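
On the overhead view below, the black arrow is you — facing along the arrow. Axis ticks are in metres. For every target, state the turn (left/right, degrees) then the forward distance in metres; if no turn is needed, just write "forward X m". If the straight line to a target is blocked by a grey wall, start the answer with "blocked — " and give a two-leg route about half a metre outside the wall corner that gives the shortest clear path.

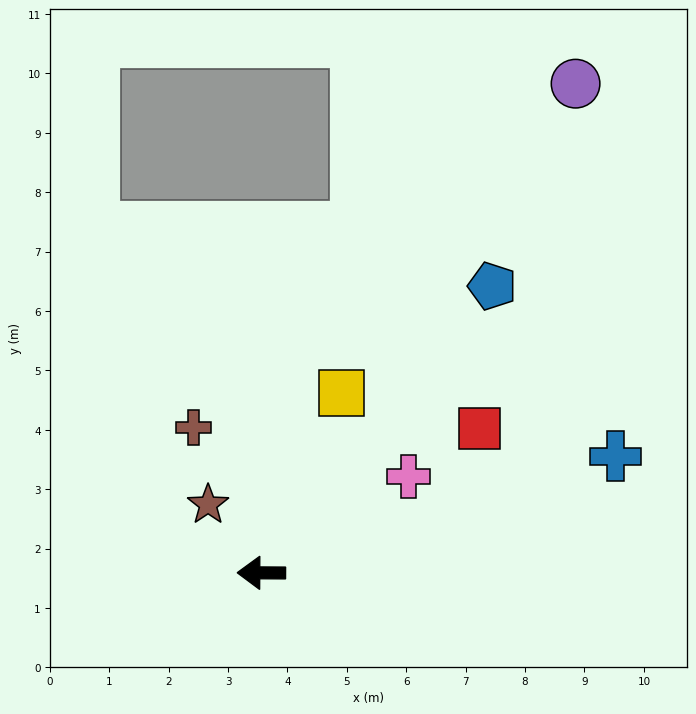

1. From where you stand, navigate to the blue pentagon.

turn right 129°, forward 6.2 m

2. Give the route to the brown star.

turn right 52°, forward 1.5 m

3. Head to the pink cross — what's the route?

turn right 146°, forward 3.0 m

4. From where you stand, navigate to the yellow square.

turn right 114°, forward 3.3 m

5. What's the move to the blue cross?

turn right 161°, forward 6.3 m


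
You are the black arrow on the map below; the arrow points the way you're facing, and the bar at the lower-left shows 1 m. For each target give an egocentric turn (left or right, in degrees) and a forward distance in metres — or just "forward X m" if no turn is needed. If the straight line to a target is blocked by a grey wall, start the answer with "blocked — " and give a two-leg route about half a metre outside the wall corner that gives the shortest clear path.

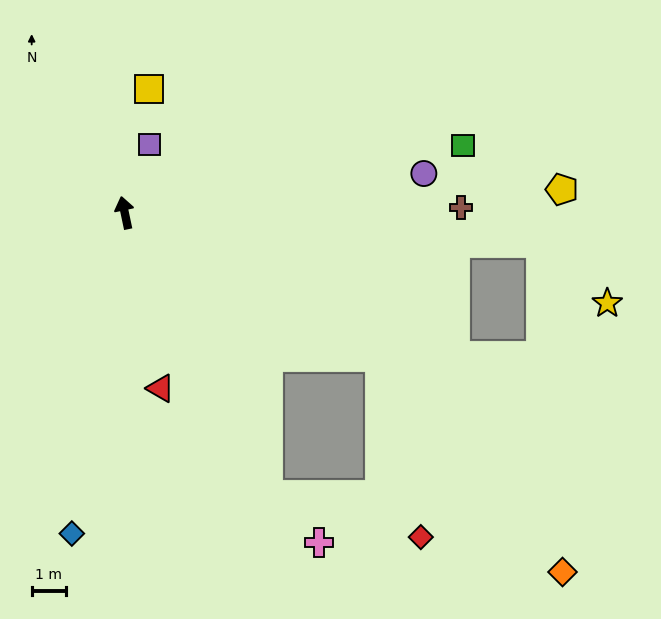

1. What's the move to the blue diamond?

turn left 159°, forward 9.5 m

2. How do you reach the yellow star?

blocked — turn right 106°, forward 12.2 m, then turn right 37°, forward 2.6 m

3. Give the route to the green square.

turn right 91°, forward 10.1 m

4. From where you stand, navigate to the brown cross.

turn right 101°, forward 9.8 m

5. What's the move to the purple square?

turn right 32°, forward 2.1 m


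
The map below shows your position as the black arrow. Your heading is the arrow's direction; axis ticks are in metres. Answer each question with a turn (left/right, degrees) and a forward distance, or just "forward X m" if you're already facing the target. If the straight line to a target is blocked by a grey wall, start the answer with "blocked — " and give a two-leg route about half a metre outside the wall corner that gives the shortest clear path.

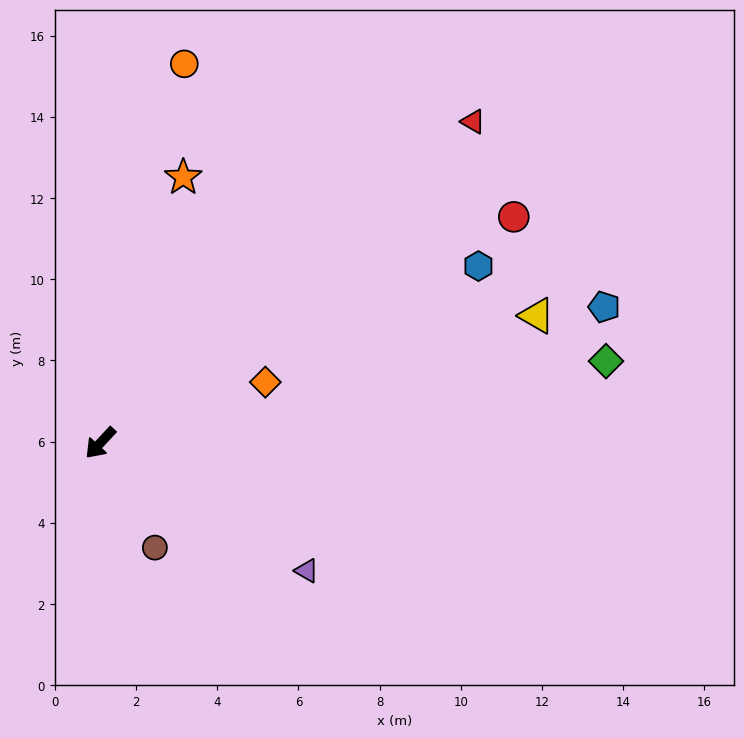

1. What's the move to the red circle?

turn left 162°, forward 11.6 m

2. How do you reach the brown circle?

turn left 70°, forward 2.9 m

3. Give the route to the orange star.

turn right 154°, forward 6.9 m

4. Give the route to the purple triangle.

turn left 101°, forward 6.0 m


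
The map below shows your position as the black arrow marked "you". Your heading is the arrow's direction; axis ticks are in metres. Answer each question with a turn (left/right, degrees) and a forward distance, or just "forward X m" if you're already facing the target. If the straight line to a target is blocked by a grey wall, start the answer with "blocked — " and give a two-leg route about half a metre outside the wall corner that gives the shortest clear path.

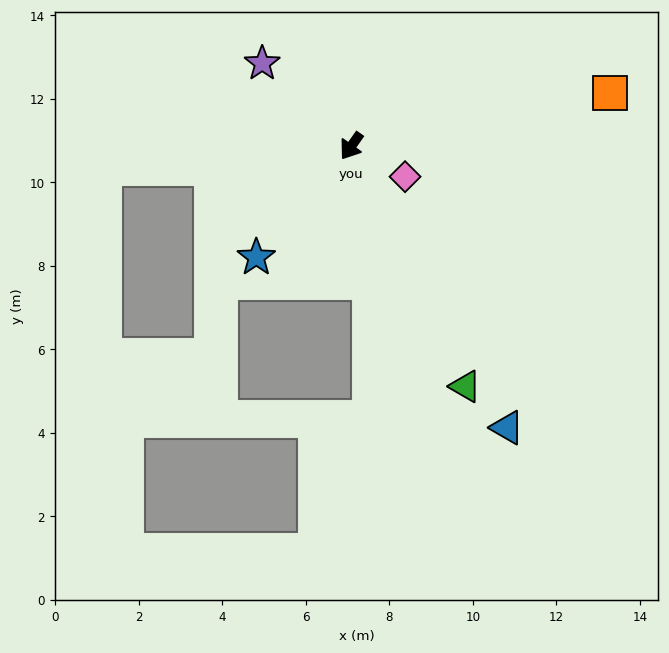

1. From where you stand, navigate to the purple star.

turn right 98°, forward 2.9 m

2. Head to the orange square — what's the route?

turn left 137°, forward 6.3 m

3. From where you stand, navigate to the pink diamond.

turn left 95°, forward 1.5 m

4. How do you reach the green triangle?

turn left 60°, forward 6.4 m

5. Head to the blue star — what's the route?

turn right 5°, forward 3.5 m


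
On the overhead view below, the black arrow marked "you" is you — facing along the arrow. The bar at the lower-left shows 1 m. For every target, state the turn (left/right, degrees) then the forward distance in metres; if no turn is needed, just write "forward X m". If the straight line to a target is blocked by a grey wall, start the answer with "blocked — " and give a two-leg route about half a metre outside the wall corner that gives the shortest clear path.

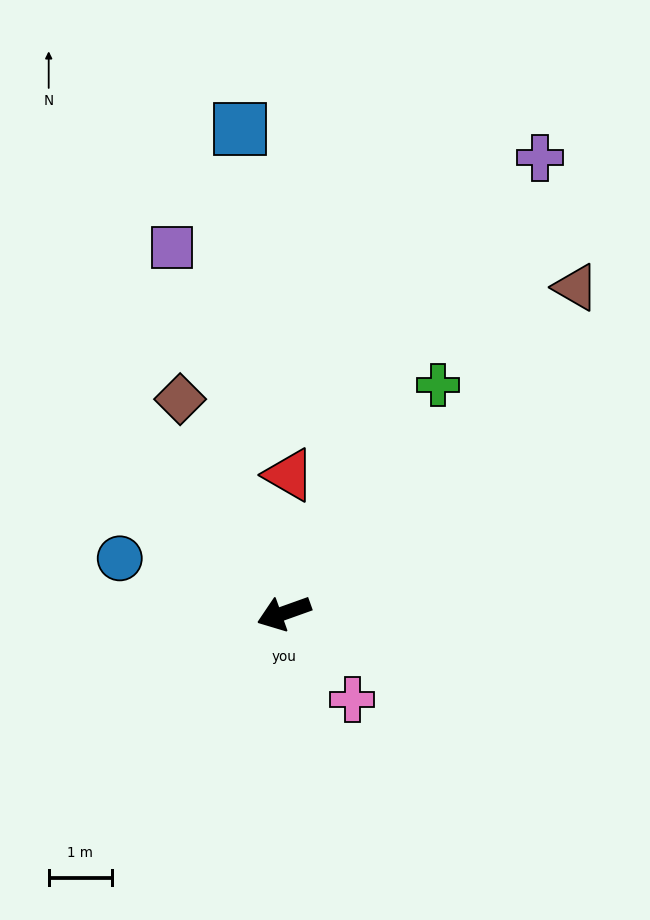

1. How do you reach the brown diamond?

turn right 84°, forward 3.8 m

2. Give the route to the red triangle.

turn right 112°, forward 2.2 m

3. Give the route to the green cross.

turn right 144°, forward 4.4 m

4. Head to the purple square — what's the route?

turn right 93°, forward 6.1 m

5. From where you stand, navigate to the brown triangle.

turn right 152°, forward 6.9 m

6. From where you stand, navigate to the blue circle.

turn right 38°, forward 2.7 m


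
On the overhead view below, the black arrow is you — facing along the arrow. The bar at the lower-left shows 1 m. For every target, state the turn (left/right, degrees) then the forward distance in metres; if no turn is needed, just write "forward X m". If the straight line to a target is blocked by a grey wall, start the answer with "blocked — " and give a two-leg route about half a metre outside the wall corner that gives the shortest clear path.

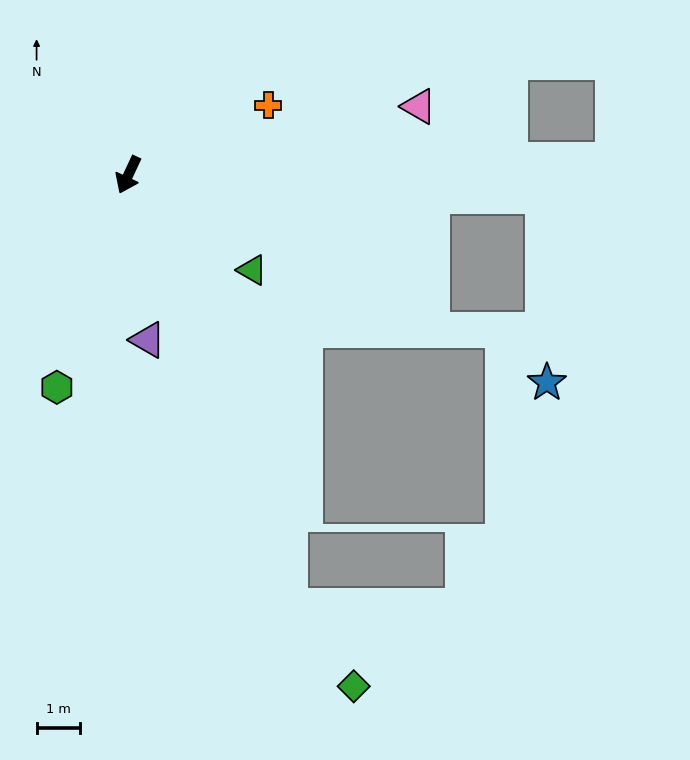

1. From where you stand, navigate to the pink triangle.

turn left 128°, forward 6.8 m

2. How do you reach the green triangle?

turn left 77°, forward 3.6 m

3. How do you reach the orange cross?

turn left 142°, forward 3.6 m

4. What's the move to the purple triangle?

turn left 32°, forward 3.8 m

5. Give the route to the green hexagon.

turn left 6°, forward 5.1 m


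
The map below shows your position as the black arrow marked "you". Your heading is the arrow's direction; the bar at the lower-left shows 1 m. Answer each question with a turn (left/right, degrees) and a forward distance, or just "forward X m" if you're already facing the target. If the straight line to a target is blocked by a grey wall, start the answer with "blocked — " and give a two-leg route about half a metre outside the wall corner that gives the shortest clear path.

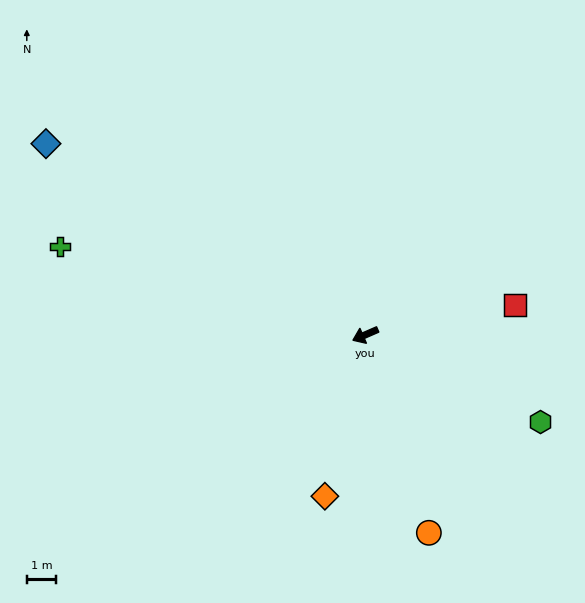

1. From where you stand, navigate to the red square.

turn left 168°, forward 5.2 m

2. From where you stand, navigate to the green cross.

turn right 40°, forward 10.7 m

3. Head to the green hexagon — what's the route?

turn left 130°, forward 6.6 m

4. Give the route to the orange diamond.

turn left 52°, forward 5.6 m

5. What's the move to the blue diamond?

turn right 54°, forward 12.5 m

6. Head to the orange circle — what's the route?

turn left 84°, forward 7.0 m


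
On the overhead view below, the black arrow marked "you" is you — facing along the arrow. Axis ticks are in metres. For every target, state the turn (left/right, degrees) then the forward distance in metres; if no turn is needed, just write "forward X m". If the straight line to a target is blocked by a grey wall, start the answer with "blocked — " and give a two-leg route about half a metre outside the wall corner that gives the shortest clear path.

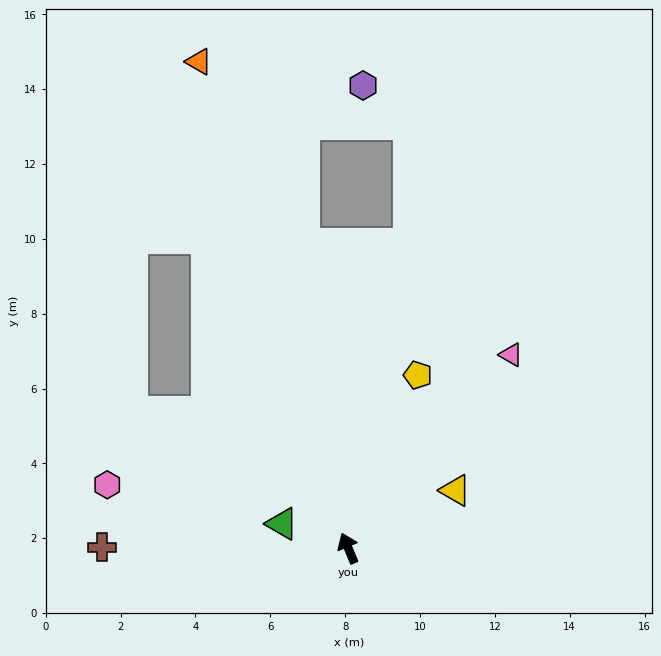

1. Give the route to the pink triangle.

turn right 63°, forward 6.8 m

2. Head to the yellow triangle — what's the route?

turn right 84°, forward 3.3 m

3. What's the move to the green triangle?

turn left 47°, forward 1.9 m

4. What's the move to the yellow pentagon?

turn right 45°, forward 5.0 m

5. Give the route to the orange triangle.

turn right 6°, forward 13.6 m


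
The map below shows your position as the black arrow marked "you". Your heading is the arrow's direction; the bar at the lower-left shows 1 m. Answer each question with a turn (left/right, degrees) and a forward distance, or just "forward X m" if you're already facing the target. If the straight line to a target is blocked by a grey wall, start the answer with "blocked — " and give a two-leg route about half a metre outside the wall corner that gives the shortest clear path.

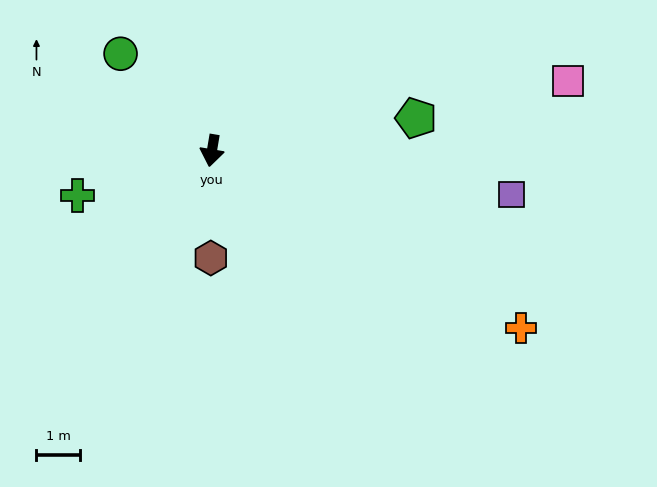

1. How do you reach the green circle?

turn right 127°, forward 3.1 m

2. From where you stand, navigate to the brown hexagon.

turn left 9°, forward 2.5 m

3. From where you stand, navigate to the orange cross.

turn left 70°, forward 8.2 m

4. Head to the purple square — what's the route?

turn left 91°, forward 6.9 m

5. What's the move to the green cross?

turn right 62°, forward 3.3 m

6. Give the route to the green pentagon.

turn left 109°, forward 4.7 m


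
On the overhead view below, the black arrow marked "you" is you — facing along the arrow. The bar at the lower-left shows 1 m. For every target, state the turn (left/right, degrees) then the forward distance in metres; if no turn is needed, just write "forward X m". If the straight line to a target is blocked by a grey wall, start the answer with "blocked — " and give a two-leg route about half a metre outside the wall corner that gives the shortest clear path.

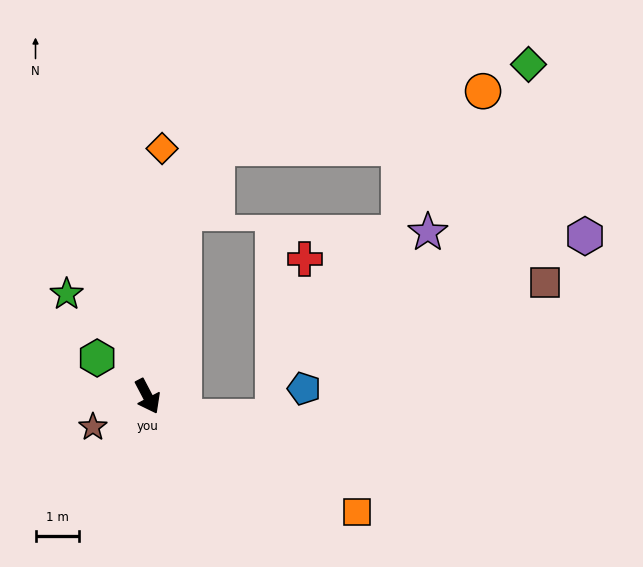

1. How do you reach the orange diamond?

turn left 149°, forward 5.7 m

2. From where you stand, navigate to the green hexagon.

turn right 155°, forward 1.5 m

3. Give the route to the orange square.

turn left 33°, forward 5.5 m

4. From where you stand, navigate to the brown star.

turn right 88°, forward 1.4 m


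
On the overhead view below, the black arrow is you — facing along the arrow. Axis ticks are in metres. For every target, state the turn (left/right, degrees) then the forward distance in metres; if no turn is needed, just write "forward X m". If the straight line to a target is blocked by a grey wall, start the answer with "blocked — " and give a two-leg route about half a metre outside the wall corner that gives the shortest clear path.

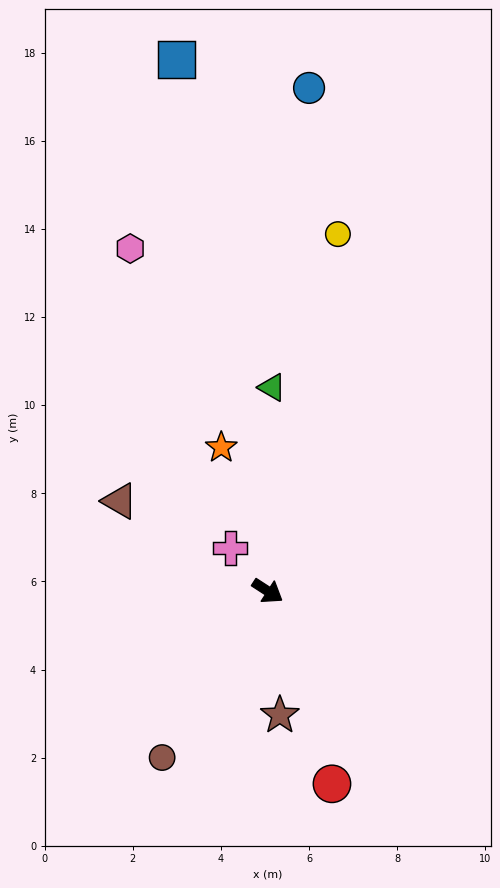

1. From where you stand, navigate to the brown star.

turn right 51°, forward 2.8 m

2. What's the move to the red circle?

turn right 39°, forward 4.6 m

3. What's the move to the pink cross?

turn left 164°, forward 1.3 m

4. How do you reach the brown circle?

turn right 89°, forward 4.5 m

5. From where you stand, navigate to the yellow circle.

turn left 112°, forward 8.3 m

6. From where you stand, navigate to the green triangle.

turn left 122°, forward 4.6 m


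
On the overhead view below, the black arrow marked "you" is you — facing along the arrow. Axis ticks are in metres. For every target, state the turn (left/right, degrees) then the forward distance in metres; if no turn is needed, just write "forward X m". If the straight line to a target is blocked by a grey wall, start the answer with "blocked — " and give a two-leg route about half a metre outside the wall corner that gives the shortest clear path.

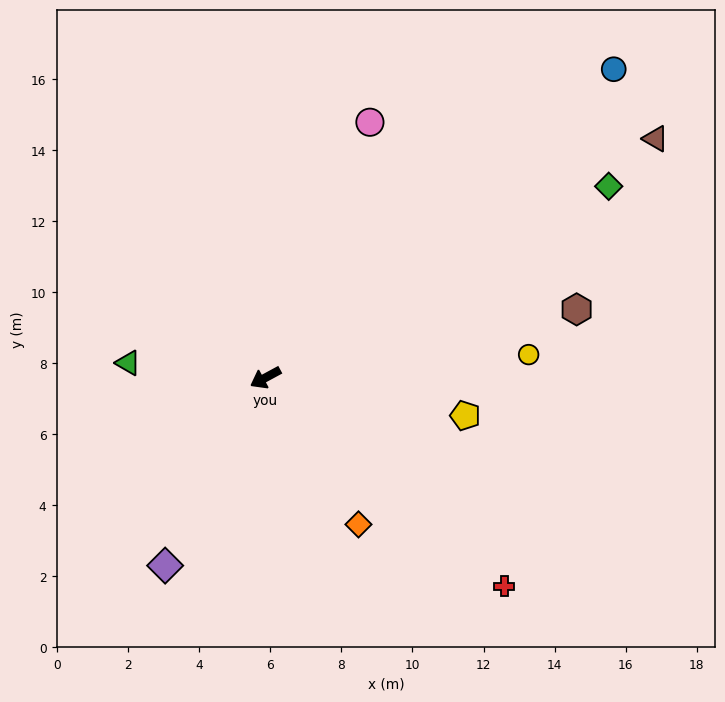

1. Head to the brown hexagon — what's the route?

turn left 164°, forward 9.0 m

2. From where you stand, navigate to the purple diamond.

turn left 34°, forward 6.0 m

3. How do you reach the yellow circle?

turn left 157°, forward 7.4 m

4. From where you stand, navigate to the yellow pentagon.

turn left 141°, forward 5.7 m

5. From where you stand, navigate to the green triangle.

turn right 35°, forward 3.9 m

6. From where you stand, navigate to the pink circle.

turn right 141°, forward 7.8 m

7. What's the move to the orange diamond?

turn left 94°, forward 4.9 m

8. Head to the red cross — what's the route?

turn left 110°, forward 8.9 m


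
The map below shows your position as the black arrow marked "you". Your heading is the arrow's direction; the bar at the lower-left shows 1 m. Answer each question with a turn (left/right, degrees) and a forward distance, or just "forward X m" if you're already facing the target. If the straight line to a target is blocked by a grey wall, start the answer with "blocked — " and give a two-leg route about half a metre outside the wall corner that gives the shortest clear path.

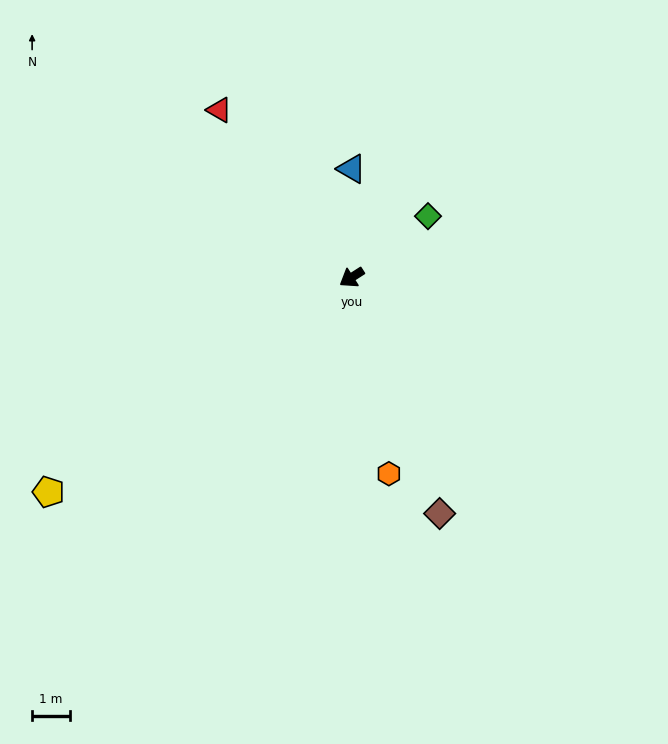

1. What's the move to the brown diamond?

turn left 78°, forward 6.7 m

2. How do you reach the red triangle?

turn right 84°, forward 5.7 m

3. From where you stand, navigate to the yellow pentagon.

turn left 3°, forward 9.9 m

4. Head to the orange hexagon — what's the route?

turn left 68°, forward 5.3 m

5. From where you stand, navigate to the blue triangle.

turn right 123°, forward 2.9 m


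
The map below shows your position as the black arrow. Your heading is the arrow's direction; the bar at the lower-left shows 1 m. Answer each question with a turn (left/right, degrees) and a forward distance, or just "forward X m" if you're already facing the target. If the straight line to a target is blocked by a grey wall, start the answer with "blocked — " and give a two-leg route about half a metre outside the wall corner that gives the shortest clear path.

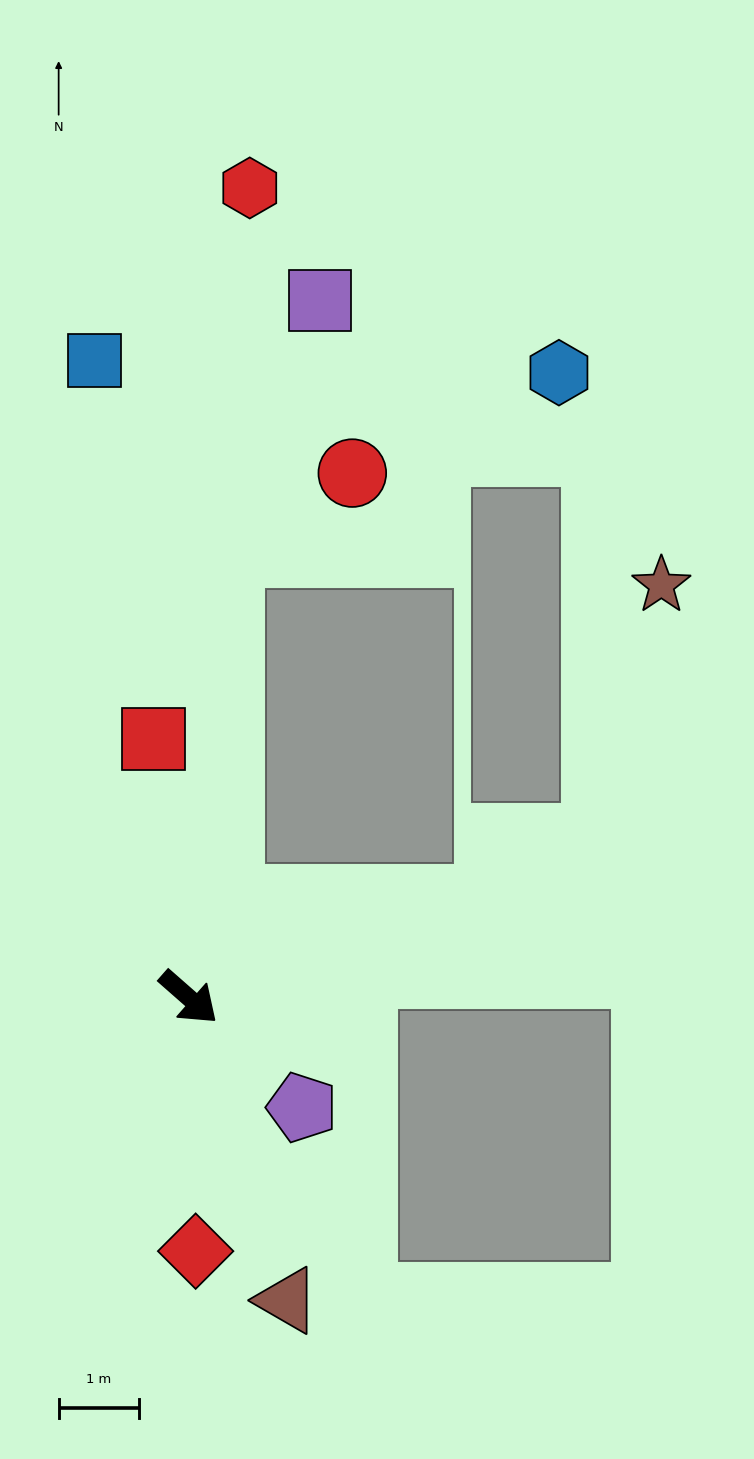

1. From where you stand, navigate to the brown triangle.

turn right 31°, forward 4.0 m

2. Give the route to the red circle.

blocked — turn left 126°, forward 5.6 m, then turn right 52°, forward 1.8 m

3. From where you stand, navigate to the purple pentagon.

turn right 3°, forward 2.0 m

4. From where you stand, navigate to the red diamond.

turn right 47°, forward 3.2 m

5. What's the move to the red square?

turn left 139°, forward 3.2 m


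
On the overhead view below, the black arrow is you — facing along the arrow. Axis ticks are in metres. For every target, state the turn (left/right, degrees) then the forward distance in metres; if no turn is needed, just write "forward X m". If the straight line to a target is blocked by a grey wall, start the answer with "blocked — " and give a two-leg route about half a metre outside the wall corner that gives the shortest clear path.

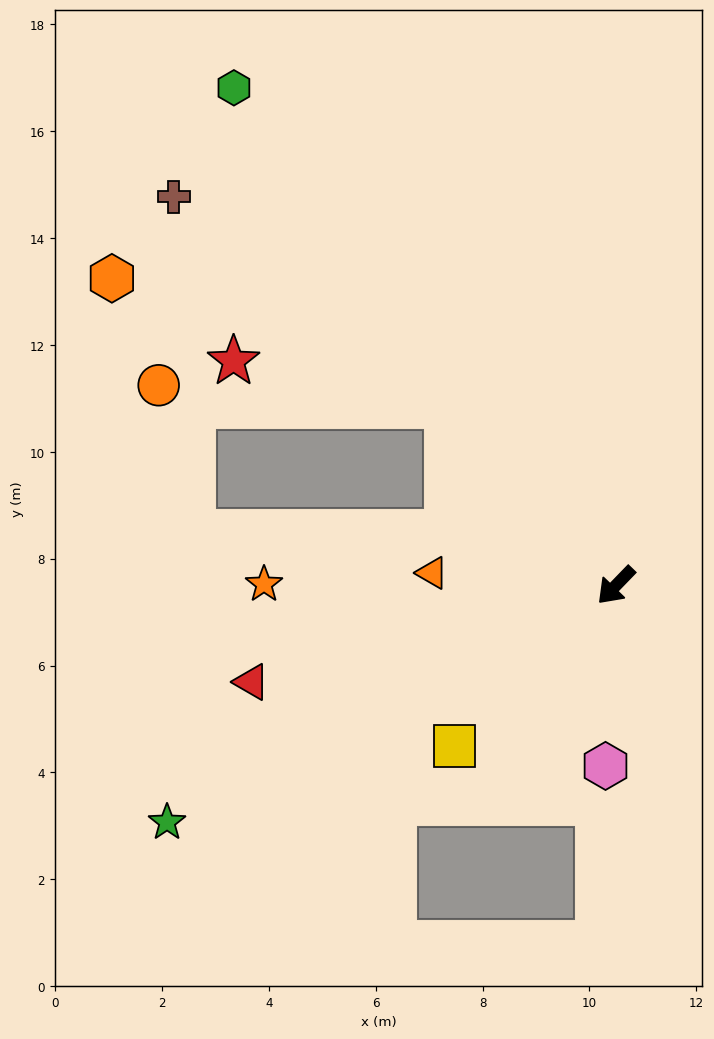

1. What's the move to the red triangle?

turn right 31°, forward 7.1 m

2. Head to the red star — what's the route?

blocked — turn right 93°, forward 4.6 m, then turn left 35°, forward 4.1 m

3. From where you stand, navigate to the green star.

turn right 18°, forward 9.5 m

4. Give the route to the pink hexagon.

turn left 41°, forward 3.4 m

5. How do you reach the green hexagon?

turn right 98°, forward 11.7 m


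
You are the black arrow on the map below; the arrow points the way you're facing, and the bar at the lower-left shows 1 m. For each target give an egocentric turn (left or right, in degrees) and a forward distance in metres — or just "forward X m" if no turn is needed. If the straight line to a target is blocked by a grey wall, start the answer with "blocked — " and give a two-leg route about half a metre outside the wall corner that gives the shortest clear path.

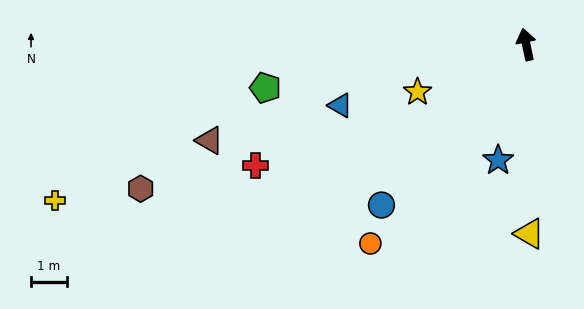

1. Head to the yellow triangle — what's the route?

turn left 169°, forward 5.3 m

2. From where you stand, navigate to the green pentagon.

turn left 87°, forward 7.4 m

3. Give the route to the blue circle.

turn left 126°, forward 6.1 m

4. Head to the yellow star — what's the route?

turn left 102°, forward 3.3 m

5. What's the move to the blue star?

turn left 154°, forward 3.3 m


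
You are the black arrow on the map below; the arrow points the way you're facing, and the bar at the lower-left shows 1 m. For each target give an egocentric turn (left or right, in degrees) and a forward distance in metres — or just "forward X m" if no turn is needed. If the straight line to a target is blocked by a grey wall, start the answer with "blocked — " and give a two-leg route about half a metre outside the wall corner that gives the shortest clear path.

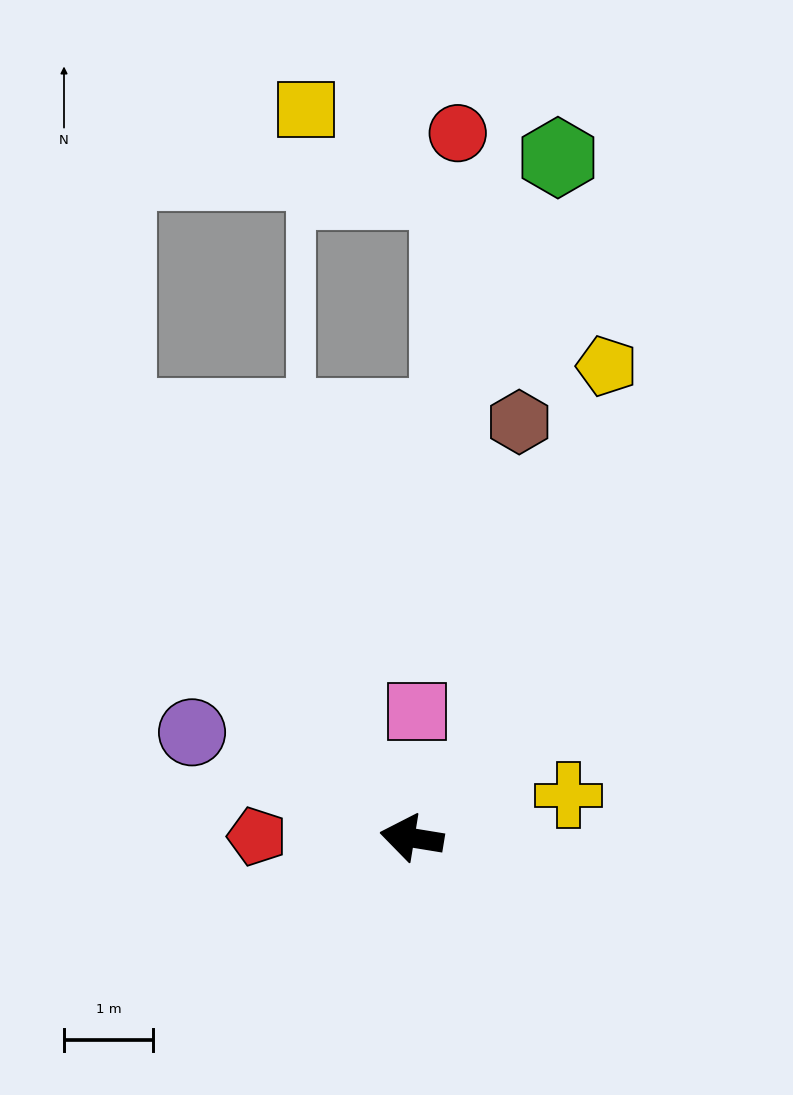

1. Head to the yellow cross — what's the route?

turn right 156°, forward 1.8 m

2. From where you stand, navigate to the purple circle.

turn right 16°, forward 2.7 m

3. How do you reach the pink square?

turn right 83°, forward 1.4 m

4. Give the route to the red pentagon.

turn left 9°, forward 1.7 m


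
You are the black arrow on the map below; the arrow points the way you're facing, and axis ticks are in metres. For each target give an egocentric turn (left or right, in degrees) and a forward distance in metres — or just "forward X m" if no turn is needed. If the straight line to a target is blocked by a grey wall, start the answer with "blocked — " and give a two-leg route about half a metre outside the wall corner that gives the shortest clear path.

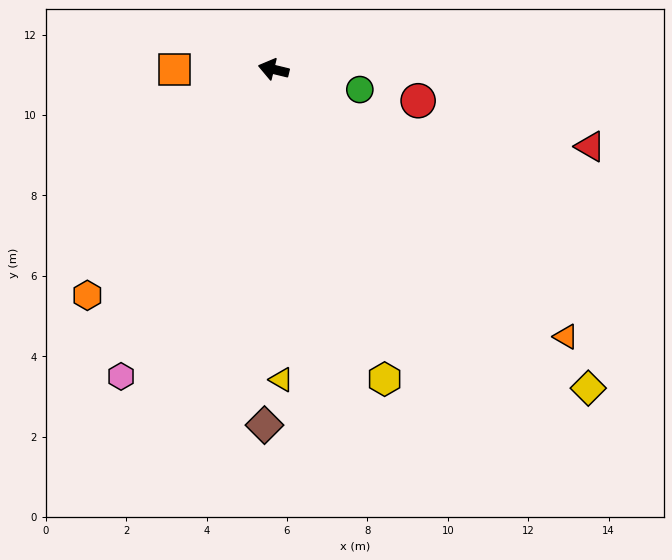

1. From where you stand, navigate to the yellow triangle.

turn left 105°, forward 7.7 m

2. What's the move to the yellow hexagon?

turn left 123°, forward 8.2 m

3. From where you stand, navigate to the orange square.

turn left 14°, forward 2.5 m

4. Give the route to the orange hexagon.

turn left 64°, forward 7.3 m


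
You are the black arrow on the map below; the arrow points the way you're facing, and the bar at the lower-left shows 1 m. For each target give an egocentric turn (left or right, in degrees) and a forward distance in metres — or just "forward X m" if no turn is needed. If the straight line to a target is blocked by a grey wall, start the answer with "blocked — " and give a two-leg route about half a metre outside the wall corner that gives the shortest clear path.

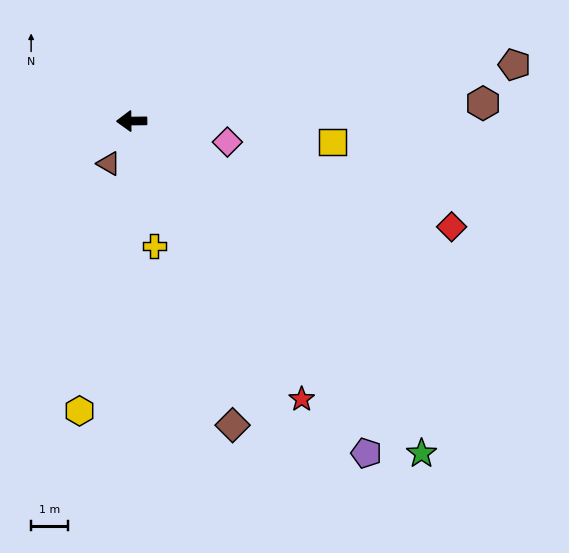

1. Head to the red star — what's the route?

turn left 121°, forward 8.8 m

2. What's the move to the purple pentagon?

turn left 125°, forward 10.9 m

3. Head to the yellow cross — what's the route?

turn left 100°, forward 3.4 m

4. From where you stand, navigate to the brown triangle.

turn left 61°, forward 1.3 m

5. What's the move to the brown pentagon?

turn right 172°, forward 10.4 m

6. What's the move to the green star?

turn left 130°, forward 11.9 m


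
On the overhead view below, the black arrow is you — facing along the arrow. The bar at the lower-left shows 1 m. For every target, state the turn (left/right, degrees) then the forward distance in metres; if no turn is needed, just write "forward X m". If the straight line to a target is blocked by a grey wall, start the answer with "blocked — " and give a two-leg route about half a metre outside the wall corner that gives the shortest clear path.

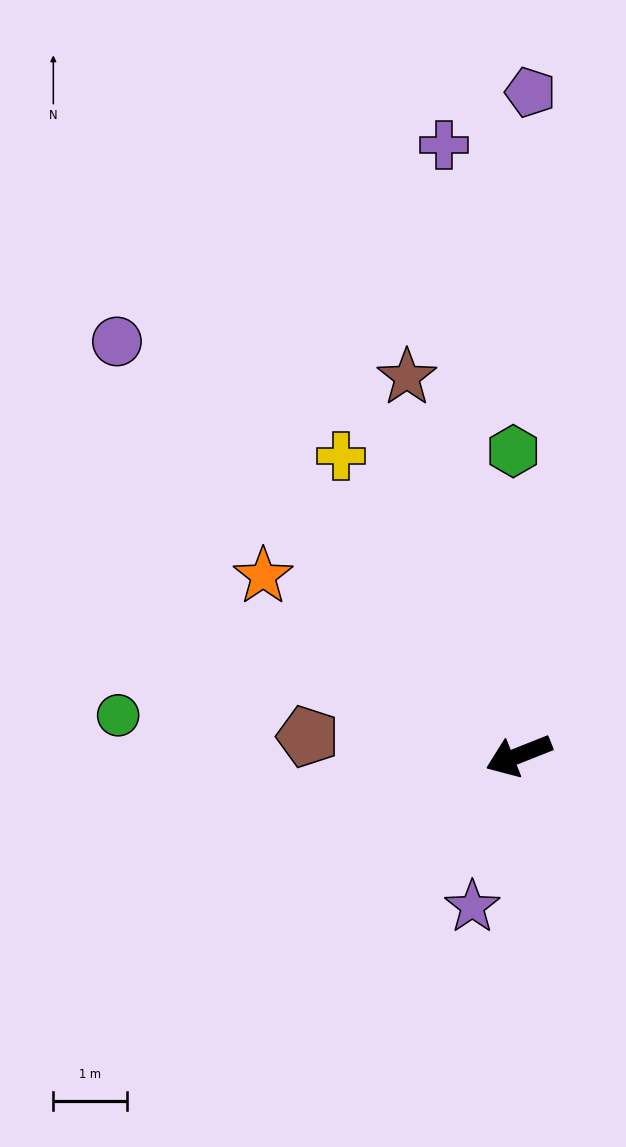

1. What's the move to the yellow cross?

turn right 81°, forward 4.7 m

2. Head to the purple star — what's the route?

turn left 51°, forward 2.2 m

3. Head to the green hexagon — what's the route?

turn right 111°, forward 4.1 m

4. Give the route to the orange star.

turn right 57°, forward 4.2 m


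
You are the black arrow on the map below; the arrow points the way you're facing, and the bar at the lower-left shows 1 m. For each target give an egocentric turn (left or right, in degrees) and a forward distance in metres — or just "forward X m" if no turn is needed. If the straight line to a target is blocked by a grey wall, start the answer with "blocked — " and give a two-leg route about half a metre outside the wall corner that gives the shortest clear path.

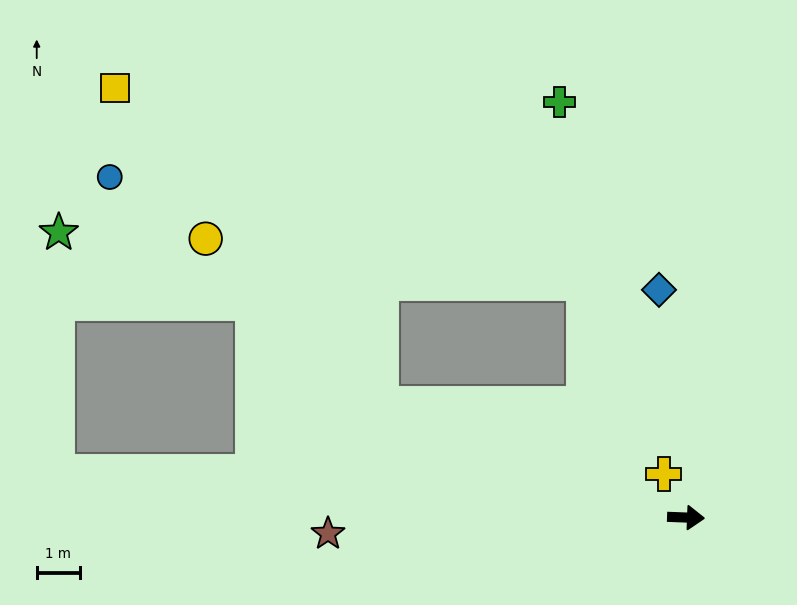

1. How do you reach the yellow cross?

turn left 119°, forward 1.1 m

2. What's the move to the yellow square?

blocked — turn left 162°, forward 7.5 m, then turn right 30°, forward 9.6 m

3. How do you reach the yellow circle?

blocked — turn left 162°, forward 7.5 m, then turn right 23°, forward 5.6 m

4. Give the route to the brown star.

turn right 175°, forward 8.3 m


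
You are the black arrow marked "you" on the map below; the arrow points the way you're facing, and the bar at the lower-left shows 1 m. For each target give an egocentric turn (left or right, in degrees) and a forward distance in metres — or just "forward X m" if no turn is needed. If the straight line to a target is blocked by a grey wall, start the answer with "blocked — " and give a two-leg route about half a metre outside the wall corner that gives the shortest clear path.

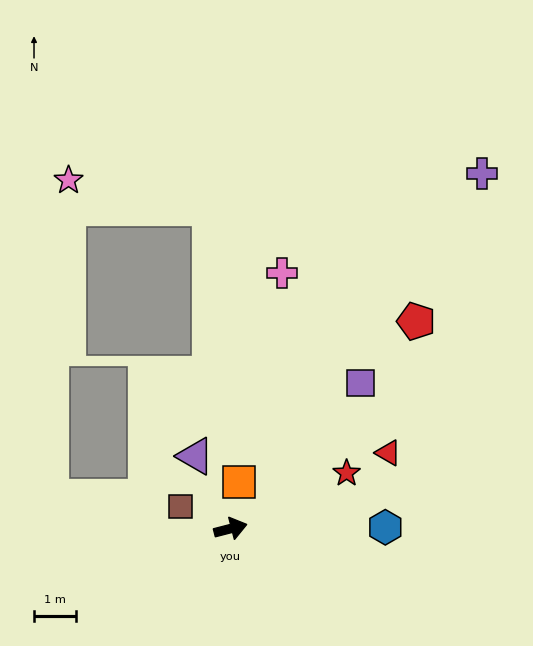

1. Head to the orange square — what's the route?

turn left 65°, forward 1.1 m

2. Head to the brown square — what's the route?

turn left 142°, forward 1.3 m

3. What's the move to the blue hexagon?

turn right 14°, forward 3.7 m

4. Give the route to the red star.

turn left 11°, forward 3.1 m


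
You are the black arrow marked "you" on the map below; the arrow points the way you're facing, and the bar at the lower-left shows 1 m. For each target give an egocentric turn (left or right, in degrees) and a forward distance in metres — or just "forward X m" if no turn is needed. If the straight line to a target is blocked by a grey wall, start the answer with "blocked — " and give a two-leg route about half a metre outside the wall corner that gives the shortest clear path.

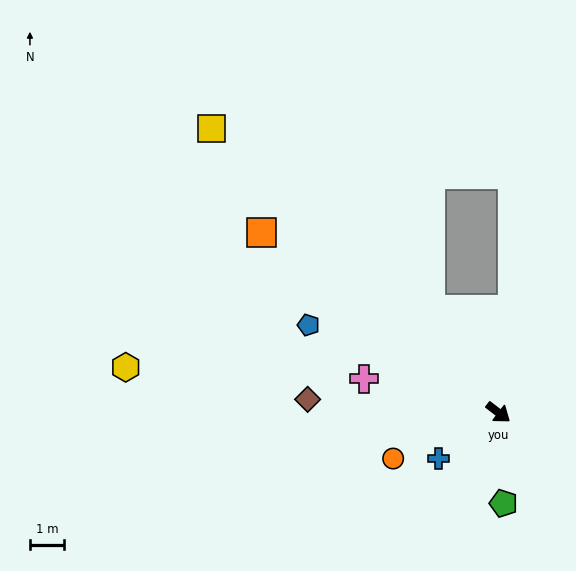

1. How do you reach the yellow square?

turn left 173°, forward 11.8 m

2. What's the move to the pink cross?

turn right 157°, forward 4.0 m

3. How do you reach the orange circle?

turn right 119°, forward 3.3 m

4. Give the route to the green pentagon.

turn right 49°, forward 2.6 m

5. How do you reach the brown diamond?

turn right 147°, forward 5.6 m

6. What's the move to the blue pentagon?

turn right 167°, forward 6.1 m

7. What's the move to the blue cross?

turn right 105°, forward 2.2 m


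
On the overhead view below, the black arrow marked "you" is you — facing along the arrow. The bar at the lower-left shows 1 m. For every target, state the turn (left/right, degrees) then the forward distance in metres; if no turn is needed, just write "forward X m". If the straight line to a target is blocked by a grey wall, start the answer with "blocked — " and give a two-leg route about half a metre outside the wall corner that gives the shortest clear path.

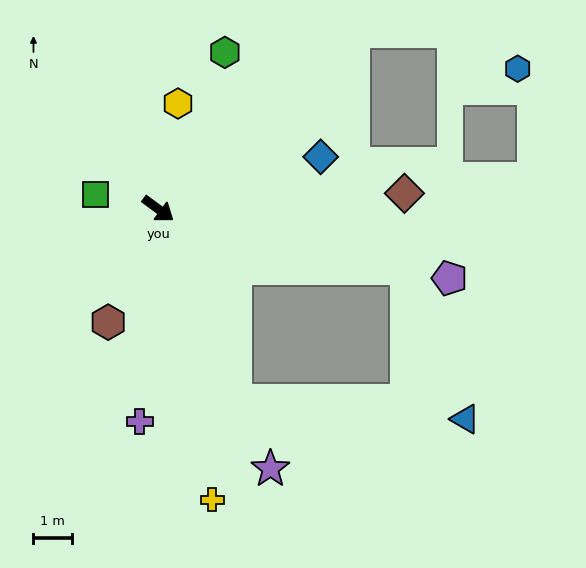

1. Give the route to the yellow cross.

turn right 43°, forward 7.7 m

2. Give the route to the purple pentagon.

turn left 23°, forward 7.8 m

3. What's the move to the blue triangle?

blocked — turn left 23°, forward 6.6 m, then turn right 55°, forward 4.2 m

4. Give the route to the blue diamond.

turn left 54°, forward 4.4 m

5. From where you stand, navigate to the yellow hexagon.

turn left 116°, forward 2.8 m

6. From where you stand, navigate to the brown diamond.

turn left 40°, forward 6.4 m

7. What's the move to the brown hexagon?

turn right 77°, forward 3.2 m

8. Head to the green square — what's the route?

turn right 157°, forward 1.7 m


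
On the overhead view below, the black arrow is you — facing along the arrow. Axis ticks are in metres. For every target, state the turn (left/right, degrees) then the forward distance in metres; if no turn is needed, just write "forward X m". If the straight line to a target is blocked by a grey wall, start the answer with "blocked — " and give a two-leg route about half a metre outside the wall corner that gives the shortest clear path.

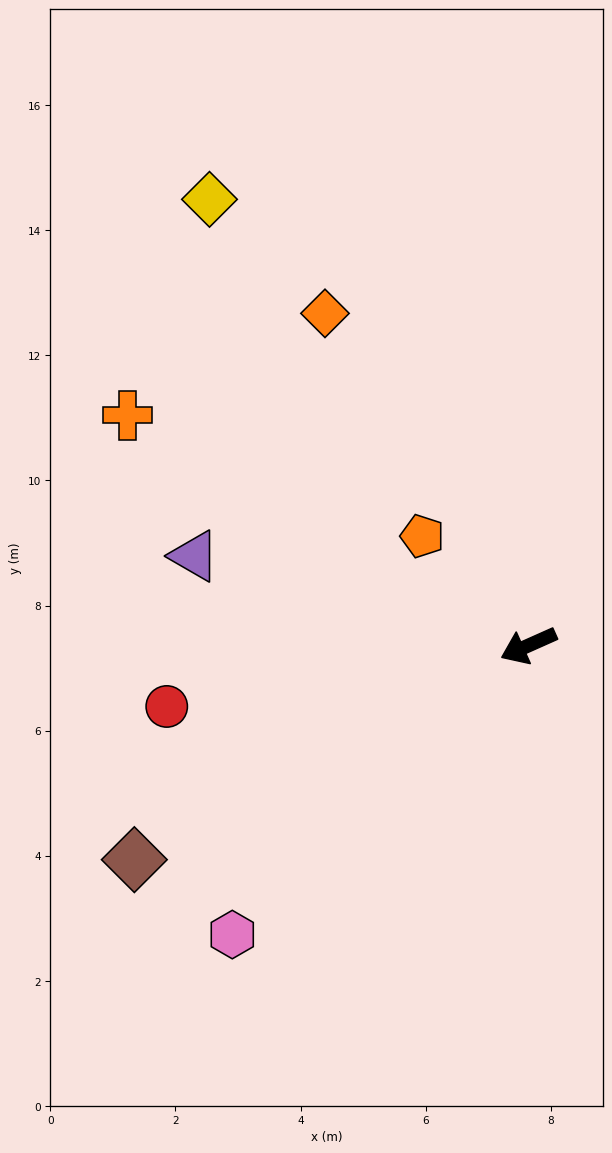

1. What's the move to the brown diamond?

turn left 5°, forward 7.2 m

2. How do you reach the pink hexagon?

turn left 20°, forward 6.6 m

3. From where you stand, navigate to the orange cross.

turn right 54°, forward 7.4 m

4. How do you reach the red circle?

turn right 14°, forward 5.9 m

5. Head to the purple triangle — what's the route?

turn right 39°, forward 5.5 m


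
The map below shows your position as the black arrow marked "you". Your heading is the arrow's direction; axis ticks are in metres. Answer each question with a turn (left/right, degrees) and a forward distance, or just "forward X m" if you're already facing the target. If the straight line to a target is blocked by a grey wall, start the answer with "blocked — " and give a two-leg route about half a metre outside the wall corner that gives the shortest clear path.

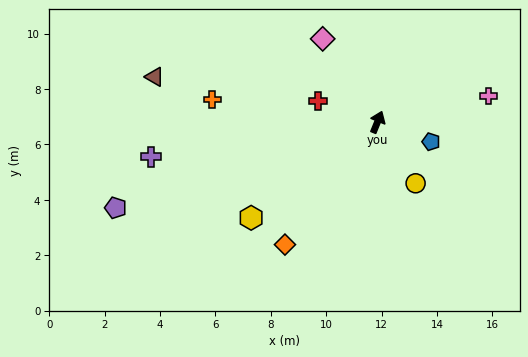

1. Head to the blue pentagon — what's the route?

turn right 88°, forward 2.1 m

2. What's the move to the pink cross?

turn right 55°, forward 4.1 m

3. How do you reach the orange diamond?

turn left 165°, forward 5.5 m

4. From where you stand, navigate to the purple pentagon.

turn left 130°, forward 10.0 m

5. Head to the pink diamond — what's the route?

turn left 56°, forward 3.6 m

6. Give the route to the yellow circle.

turn right 126°, forward 2.6 m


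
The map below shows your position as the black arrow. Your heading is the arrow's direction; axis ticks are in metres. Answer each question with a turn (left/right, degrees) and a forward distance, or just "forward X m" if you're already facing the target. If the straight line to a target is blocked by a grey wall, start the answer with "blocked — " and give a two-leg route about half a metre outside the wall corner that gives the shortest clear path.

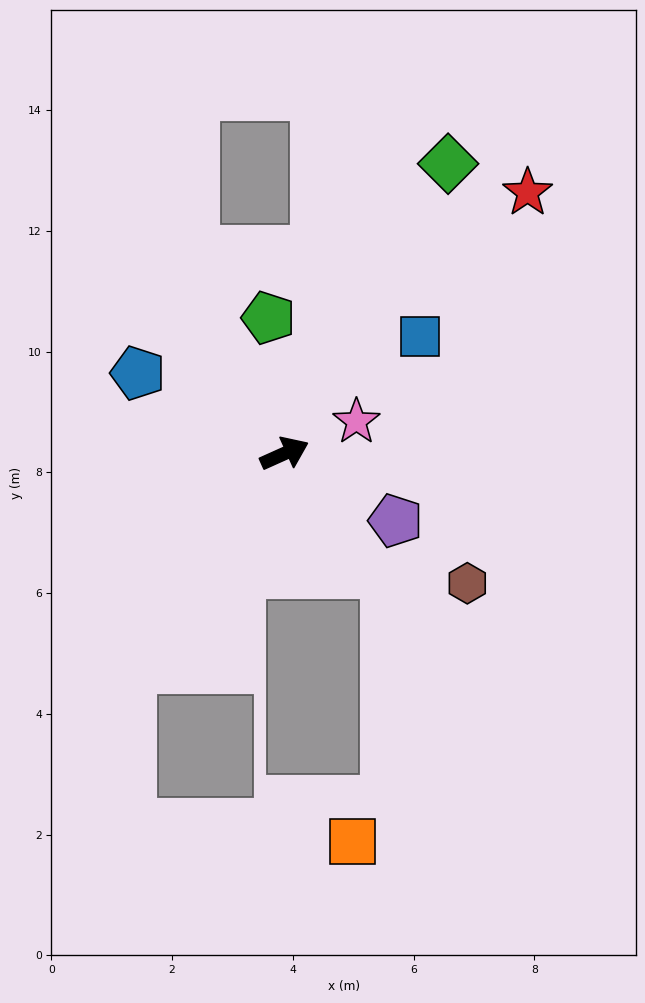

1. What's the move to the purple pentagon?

turn right 55°, forward 2.1 m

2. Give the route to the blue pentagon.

turn left 127°, forward 2.8 m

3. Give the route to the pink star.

forward 1.3 m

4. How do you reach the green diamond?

turn left 36°, forward 5.5 m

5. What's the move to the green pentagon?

turn left 73°, forward 2.3 m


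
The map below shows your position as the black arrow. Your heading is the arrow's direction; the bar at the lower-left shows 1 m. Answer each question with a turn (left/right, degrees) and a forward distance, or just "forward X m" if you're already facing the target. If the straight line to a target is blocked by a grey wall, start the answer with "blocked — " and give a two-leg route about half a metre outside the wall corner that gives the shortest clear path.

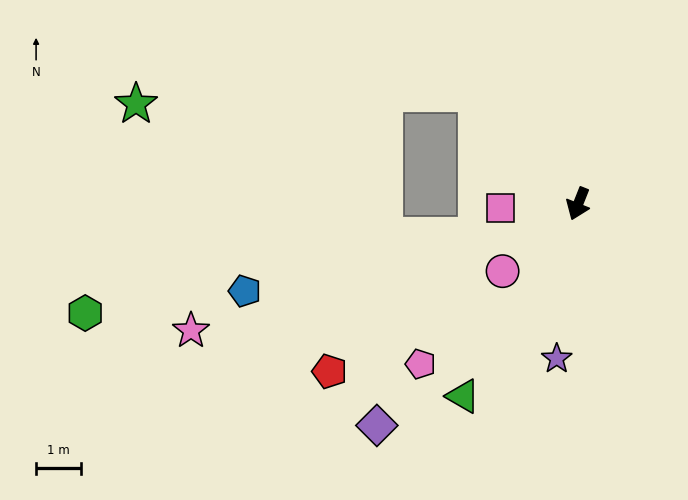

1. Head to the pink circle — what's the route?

turn right 27°, forward 2.3 m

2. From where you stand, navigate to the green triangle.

turn right 9°, forward 5.0 m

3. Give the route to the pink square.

turn right 65°, forward 1.7 m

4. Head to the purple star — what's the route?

turn left 14°, forward 3.5 m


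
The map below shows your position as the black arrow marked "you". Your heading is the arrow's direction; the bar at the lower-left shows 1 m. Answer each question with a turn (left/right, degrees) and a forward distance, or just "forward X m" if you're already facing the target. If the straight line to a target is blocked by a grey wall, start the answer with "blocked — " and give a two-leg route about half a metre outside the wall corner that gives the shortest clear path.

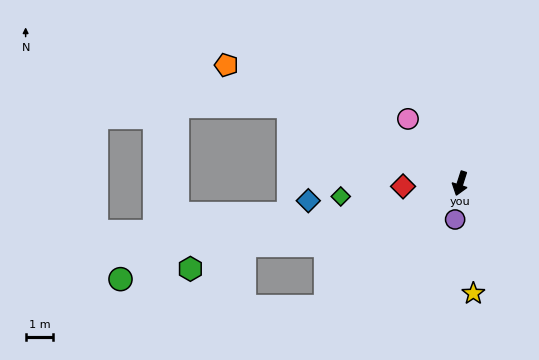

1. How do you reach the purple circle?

turn left 10°, forward 1.3 m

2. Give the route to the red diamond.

turn right 69°, forward 2.1 m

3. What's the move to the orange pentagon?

turn right 99°, forward 9.5 m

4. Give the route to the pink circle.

turn right 123°, forward 3.0 m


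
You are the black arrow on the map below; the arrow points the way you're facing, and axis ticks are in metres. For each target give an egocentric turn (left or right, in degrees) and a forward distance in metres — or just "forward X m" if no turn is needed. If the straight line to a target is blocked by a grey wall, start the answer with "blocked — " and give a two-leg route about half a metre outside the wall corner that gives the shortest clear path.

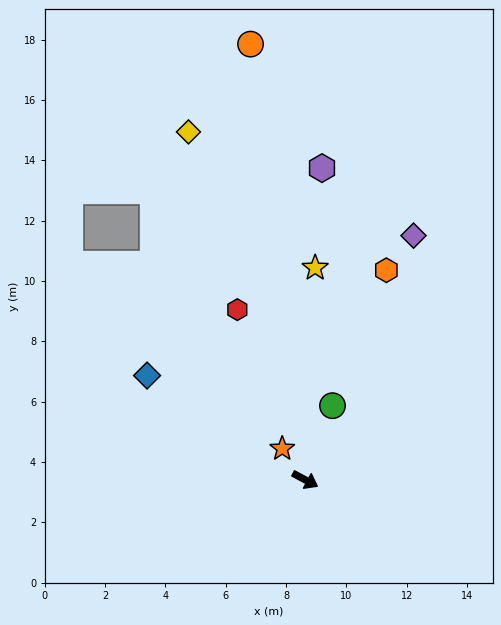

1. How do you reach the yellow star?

turn left 115°, forward 7.0 m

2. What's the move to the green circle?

turn left 98°, forward 2.6 m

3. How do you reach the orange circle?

turn left 125°, forward 14.6 m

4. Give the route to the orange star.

turn left 154°, forward 1.3 m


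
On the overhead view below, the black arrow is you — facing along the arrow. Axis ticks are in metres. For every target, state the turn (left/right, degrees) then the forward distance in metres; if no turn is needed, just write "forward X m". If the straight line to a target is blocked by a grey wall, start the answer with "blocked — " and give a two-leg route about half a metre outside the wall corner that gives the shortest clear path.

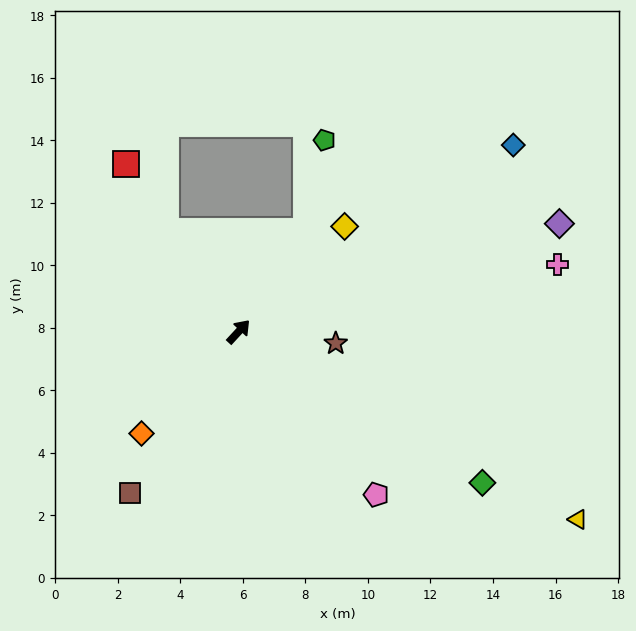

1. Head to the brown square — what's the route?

turn right 171°, forward 6.2 m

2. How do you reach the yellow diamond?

turn right 3°, forward 4.8 m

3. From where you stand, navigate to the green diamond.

turn right 79°, forward 9.2 m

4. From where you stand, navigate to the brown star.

turn right 54°, forward 3.1 m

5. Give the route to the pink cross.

turn right 35°, forward 10.4 m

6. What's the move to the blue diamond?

turn right 13°, forward 10.6 m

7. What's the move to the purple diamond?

turn right 29°, forward 10.8 m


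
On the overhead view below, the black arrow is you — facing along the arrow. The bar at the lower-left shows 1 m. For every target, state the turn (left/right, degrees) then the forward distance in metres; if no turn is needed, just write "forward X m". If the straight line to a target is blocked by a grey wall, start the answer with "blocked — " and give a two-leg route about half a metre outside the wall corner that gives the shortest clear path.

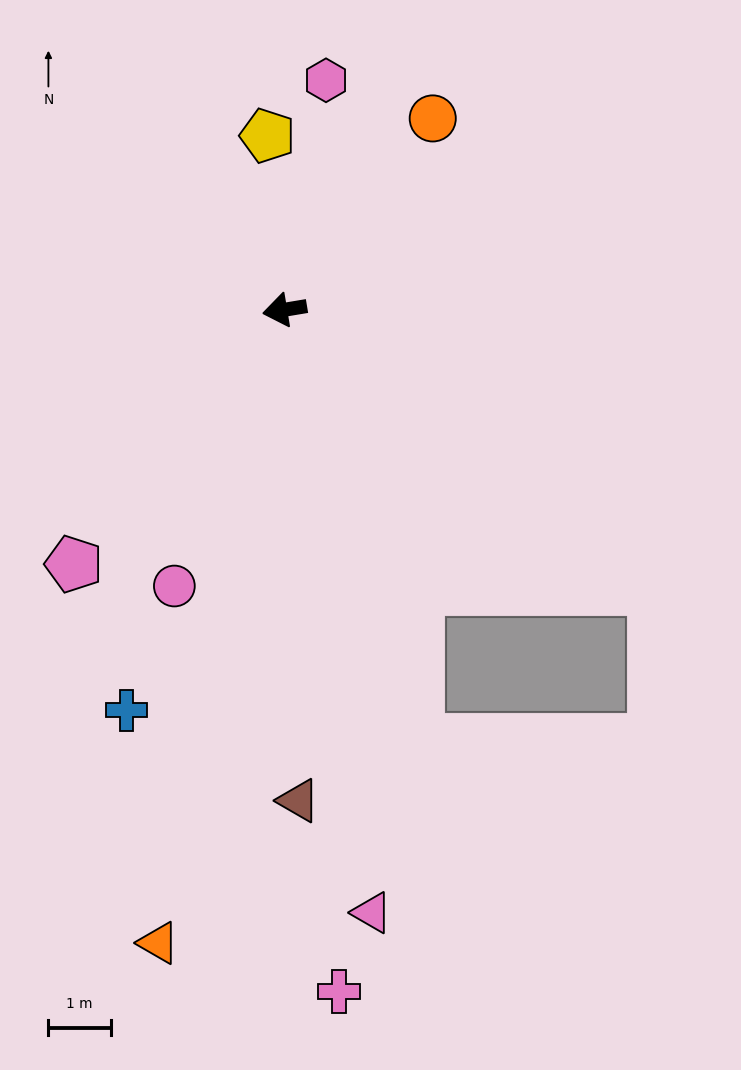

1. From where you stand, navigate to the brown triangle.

turn left 82°, forward 7.9 m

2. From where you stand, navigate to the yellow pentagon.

turn right 94°, forward 2.8 m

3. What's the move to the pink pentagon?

turn left 41°, forward 5.3 m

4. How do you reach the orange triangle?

turn left 69°, forward 10.4 m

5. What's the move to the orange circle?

turn right 137°, forward 3.9 m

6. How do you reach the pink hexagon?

turn right 110°, forward 3.7 m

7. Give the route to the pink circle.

turn left 59°, forward 4.8 m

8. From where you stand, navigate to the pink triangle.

turn left 89°, forward 9.8 m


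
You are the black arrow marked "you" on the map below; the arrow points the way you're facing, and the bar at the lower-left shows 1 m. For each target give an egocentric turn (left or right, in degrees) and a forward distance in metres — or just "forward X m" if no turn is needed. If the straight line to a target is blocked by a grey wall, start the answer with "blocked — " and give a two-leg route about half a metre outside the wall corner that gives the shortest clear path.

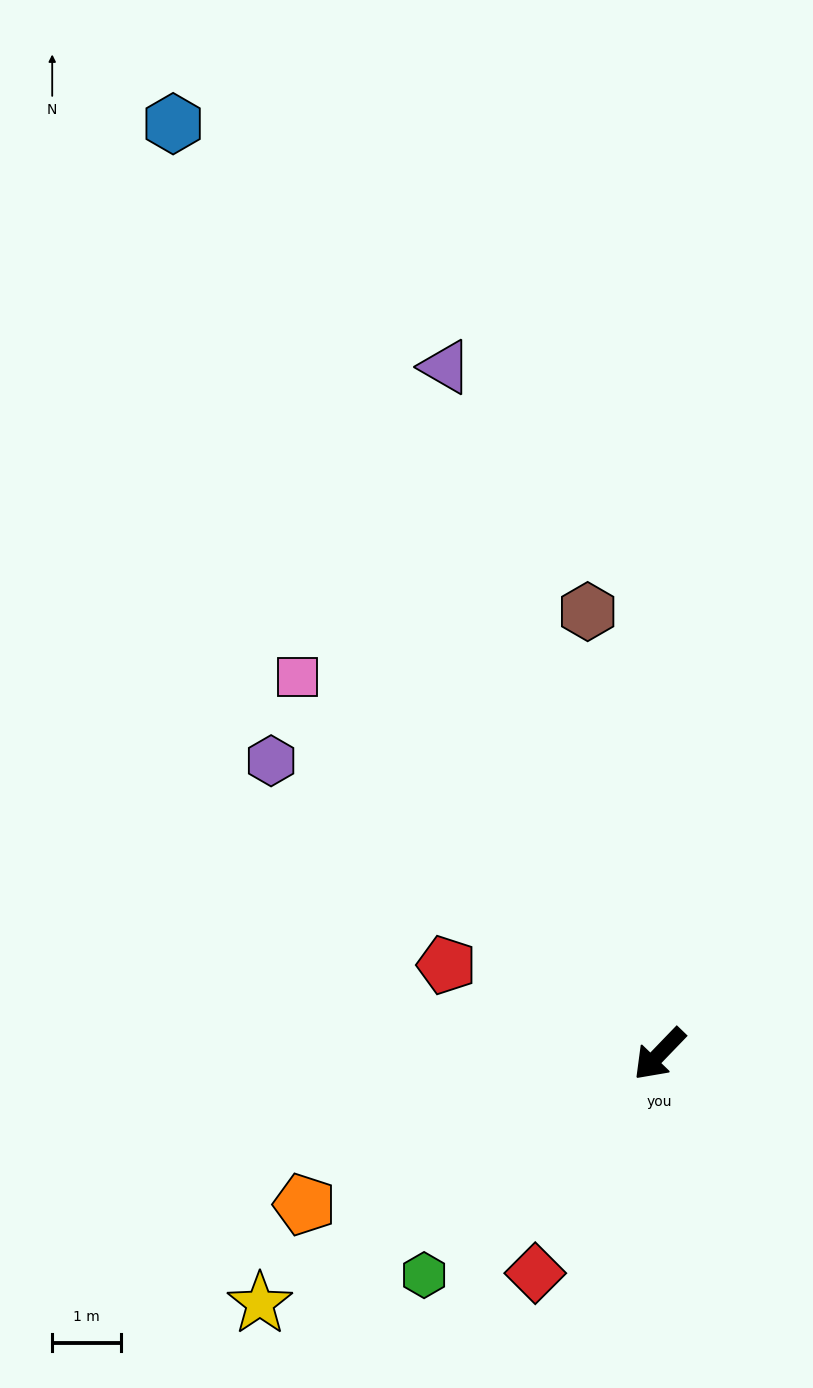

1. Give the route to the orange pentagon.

turn right 23°, forward 5.6 m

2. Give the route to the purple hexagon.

turn right 83°, forward 7.1 m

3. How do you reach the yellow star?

turn right 14°, forward 6.9 m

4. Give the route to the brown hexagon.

turn right 127°, forward 6.5 m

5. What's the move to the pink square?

turn right 92°, forward 7.6 m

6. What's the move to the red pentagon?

turn right 69°, forward 3.4 m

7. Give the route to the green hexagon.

turn right 3°, forward 4.7 m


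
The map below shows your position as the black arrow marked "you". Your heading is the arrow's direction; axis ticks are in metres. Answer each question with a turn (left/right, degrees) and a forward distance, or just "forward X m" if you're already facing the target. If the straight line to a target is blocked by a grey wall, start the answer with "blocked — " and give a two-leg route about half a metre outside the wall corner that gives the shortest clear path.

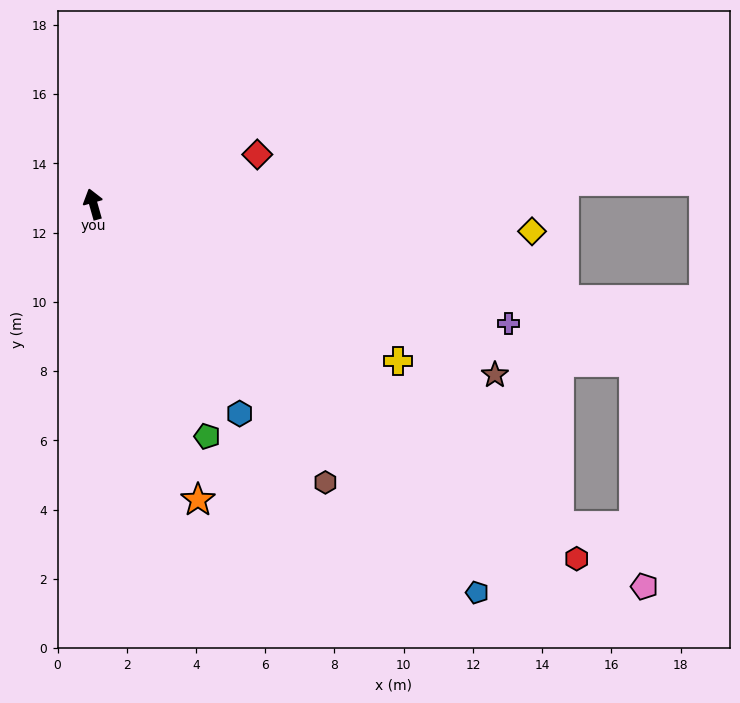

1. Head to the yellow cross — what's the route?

turn right 133°, forward 9.9 m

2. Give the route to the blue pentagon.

turn right 151°, forward 15.8 m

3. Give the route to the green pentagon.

turn right 170°, forward 7.5 m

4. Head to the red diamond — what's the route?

turn right 89°, forward 4.9 m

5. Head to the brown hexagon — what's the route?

turn right 156°, forward 10.5 m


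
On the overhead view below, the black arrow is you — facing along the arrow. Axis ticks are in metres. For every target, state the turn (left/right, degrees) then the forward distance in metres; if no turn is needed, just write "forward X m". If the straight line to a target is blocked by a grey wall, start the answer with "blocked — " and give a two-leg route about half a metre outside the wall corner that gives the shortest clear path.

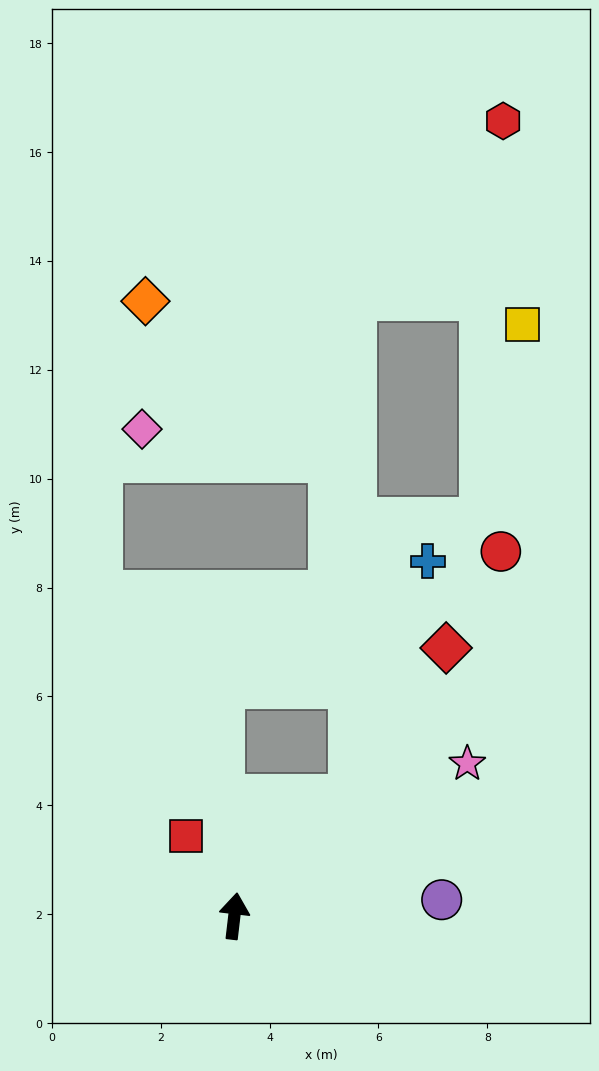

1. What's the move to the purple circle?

turn right 79°, forward 3.8 m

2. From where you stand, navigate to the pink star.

turn right 50°, forward 5.1 m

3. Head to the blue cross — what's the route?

blocked — turn right 38°, forward 3.1 m, then turn left 27°, forward 4.6 m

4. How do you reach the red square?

turn left 38°, forward 1.7 m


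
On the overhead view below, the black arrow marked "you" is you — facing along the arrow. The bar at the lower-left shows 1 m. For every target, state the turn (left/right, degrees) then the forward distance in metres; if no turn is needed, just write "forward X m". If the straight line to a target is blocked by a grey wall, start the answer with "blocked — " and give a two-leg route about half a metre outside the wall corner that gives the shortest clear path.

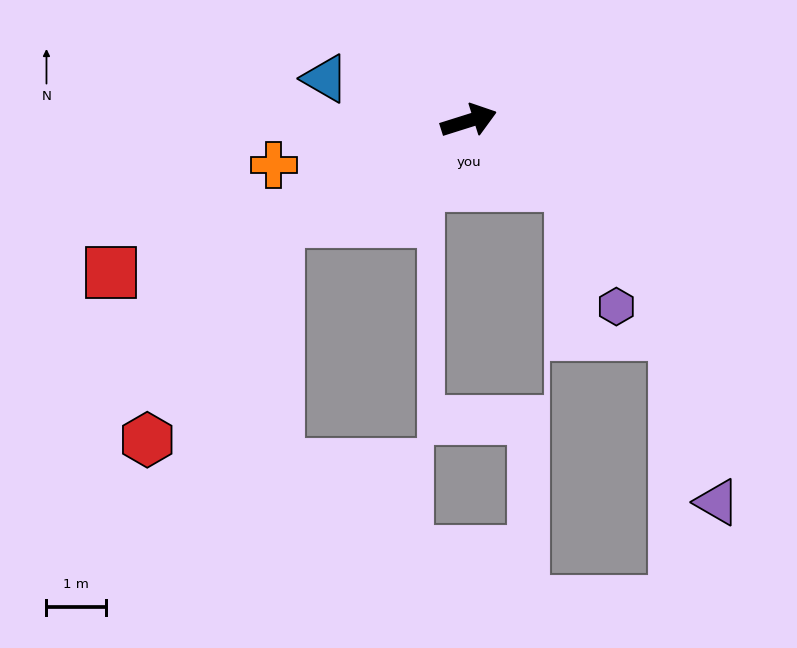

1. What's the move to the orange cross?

turn left 175°, forward 3.4 m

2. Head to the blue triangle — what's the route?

turn left 146°, forward 2.5 m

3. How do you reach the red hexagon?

blocked — turn right 169°, forward 3.6 m, then turn left 30°, forward 4.3 m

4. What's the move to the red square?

turn right 174°, forward 6.5 m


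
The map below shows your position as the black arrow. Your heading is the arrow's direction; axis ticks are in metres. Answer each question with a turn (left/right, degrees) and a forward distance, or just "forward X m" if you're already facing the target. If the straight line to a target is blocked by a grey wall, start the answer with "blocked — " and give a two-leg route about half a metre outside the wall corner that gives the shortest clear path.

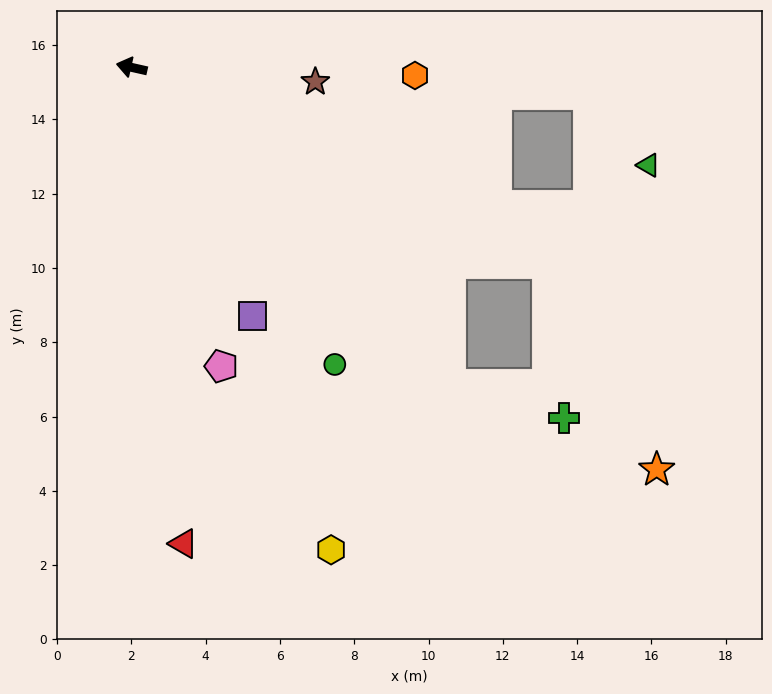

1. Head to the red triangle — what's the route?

turn left 109°, forward 12.9 m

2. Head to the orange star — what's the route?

blocked — turn left 167°, forward 12.4 m, then turn right 36°, forward 6.3 m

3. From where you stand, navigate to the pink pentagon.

turn left 119°, forward 8.4 m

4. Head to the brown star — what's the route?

turn right 172°, forward 5.0 m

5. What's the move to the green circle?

turn left 137°, forward 9.7 m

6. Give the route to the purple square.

turn left 129°, forward 7.4 m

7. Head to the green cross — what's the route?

blocked — turn left 148°, forward 12.1 m, then turn left 28°, forward 3.2 m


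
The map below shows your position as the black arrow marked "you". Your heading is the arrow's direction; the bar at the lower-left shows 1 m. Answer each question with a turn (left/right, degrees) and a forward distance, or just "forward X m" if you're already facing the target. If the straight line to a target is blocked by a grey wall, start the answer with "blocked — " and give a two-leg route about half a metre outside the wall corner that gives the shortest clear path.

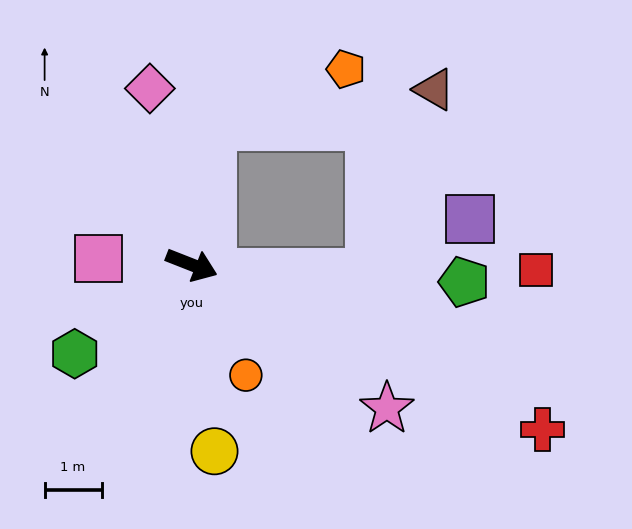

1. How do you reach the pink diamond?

turn left 125°, forward 3.2 m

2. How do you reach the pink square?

turn right 162°, forward 1.6 m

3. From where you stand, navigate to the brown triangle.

blocked — turn left 103°, forward 2.5 m, then turn right 72°, forward 3.9 m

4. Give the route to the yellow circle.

turn right 62°, forward 3.3 m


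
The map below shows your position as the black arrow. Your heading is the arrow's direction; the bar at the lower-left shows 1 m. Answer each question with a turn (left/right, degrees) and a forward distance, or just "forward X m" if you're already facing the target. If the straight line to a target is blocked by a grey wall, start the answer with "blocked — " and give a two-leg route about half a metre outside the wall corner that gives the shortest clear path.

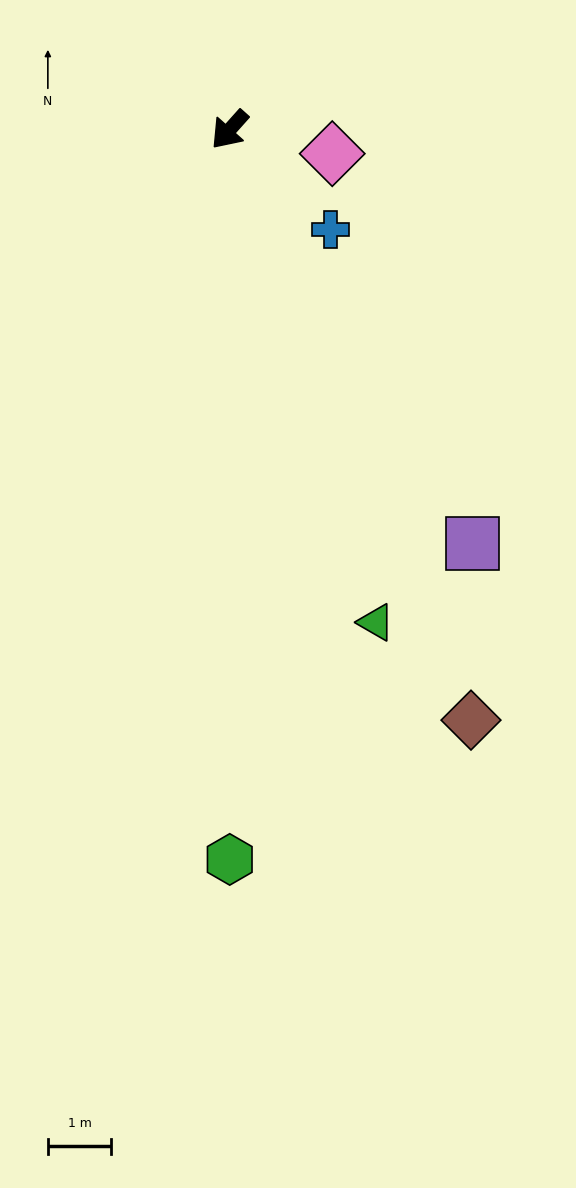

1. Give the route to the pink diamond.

turn left 119°, forward 1.7 m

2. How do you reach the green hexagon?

turn left 42°, forward 11.5 m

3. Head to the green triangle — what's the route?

turn left 58°, forward 8.1 m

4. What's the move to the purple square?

turn left 72°, forward 7.6 m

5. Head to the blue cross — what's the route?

turn left 87°, forward 2.2 m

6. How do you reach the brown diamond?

turn left 64°, forward 10.1 m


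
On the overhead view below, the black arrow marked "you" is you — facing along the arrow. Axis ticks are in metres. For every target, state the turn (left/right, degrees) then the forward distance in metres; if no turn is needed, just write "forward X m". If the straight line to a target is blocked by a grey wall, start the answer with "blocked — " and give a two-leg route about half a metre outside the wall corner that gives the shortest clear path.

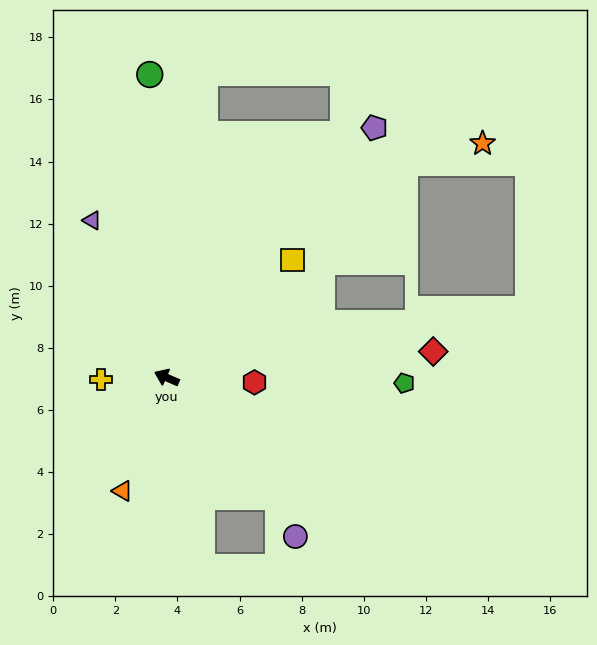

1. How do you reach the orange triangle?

turn left 92°, forward 3.9 m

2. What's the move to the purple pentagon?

turn right 106°, forward 10.5 m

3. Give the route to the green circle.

turn right 63°, forward 9.8 m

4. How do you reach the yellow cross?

turn left 26°, forward 2.1 m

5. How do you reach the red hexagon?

turn right 159°, forward 2.8 m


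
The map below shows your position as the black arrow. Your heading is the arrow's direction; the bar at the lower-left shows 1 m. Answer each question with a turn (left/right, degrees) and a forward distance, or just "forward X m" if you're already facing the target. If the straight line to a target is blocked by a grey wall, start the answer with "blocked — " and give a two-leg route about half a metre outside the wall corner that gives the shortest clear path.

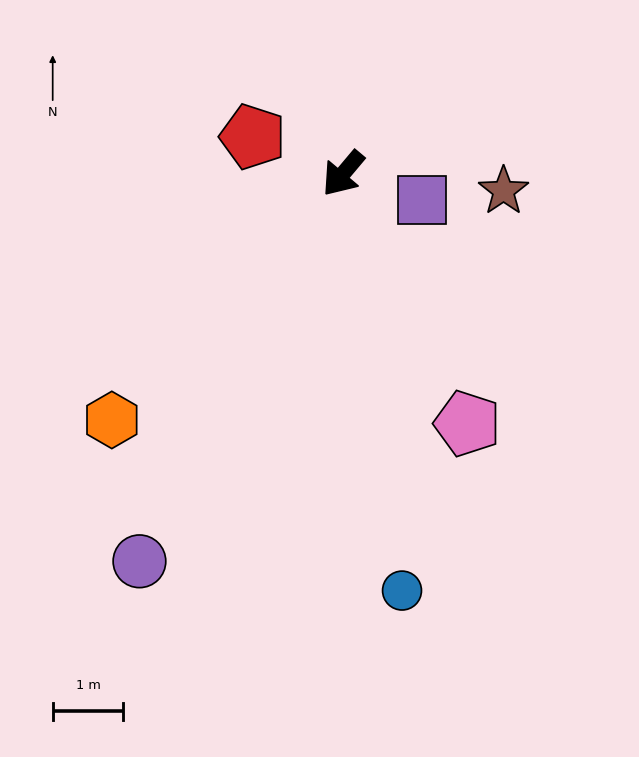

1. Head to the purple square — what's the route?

turn left 112°, forward 1.2 m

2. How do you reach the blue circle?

turn left 48°, forward 6.0 m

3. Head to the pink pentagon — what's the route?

turn left 67°, forward 3.9 m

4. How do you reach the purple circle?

turn left 12°, forward 6.2 m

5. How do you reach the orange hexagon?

turn right 3°, forward 4.8 m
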